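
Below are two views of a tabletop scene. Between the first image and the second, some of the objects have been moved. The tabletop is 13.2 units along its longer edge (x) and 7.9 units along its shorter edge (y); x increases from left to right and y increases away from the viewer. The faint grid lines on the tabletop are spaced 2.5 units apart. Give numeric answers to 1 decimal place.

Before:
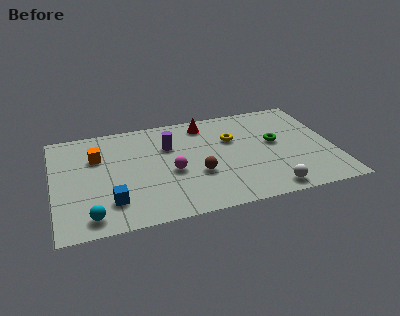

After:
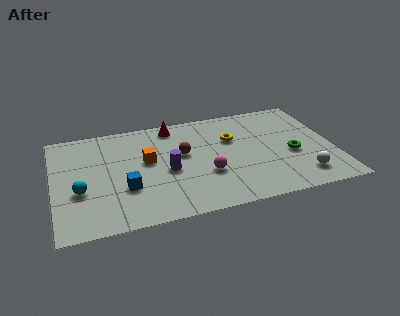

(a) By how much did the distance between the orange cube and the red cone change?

-2.6

They were about 5.4 units apart before and 2.8 after — 2.6 units closer together.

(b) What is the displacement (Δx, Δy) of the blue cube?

(0.7, 0.8)

The blue cube was at about (2.6, 1.9) and moved to about (3.3, 2.7).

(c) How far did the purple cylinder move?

1.9

From (5.5, 5.4) to (5.3, 3.5), the purple cylinder covered √(0.2² + 1.9²) ≈ 1.9 units.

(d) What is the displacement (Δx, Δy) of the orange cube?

(2.3, -0.9)

From the two frames, the orange cube sits at roughly (2.1, 5.4) before and (4.4, 4.5) after.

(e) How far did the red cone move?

1.5

The red cone moved from about (7.3, 6.7) to (5.8, 6.9), a distance of √(1.5² + 0.2²) ≈ 1.5.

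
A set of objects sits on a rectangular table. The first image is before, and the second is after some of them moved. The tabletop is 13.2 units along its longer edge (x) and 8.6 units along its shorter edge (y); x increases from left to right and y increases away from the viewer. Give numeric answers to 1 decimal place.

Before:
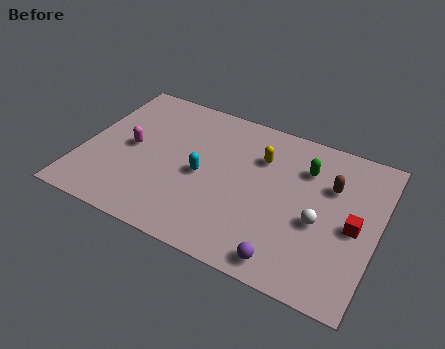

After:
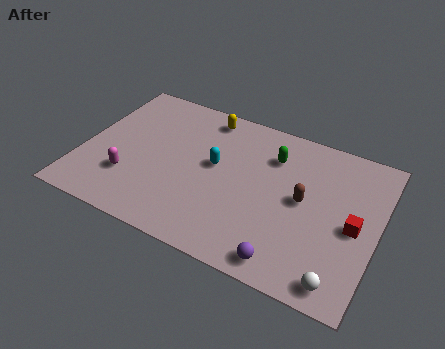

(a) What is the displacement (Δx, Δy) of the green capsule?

(-1.5, 0.1)

The green capsule started near (9.8, 6.3) and ended near (8.3, 6.4).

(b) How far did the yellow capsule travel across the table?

3.0

The yellow capsule moved from about (7.8, 6.1) to (5.1, 7.5), a distance of √(2.7² + 1.4²) ≈ 3.0.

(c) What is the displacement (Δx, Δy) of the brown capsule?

(-1.1, -1.3)

The brown capsule was at about (11.0, 5.8) and moved to about (9.9, 4.5).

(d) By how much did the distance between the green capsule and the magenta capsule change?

-0.8

The distance was about 8.0 in the first image and 7.2 in the second, so they moved 0.8 units closer together.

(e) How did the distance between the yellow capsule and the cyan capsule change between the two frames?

-0.4

Before: roughly 3.2 units apart; after: 2.8. That's 0.4 units closer together.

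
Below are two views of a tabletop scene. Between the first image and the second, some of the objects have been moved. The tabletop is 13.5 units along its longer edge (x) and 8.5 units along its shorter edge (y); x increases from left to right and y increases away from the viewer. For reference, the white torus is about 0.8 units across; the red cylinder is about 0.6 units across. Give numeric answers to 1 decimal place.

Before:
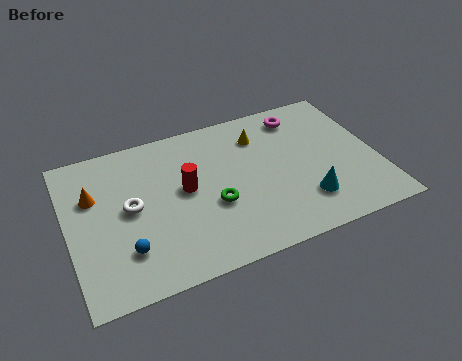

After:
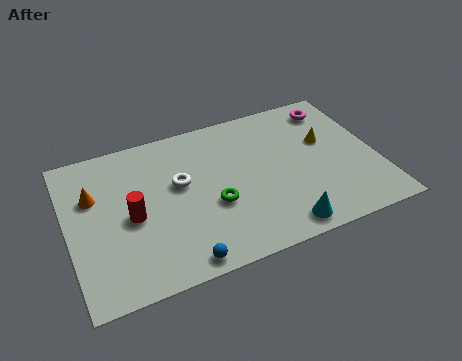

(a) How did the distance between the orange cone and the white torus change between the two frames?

+1.8

They were about 1.9 units apart before and 3.7 after — 1.8 units further apart.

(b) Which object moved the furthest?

the yellow cone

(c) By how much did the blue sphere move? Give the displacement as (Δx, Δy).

(2.2, -1.4)

The blue sphere started near (2.3, 2.2) and ended near (4.5, 0.8).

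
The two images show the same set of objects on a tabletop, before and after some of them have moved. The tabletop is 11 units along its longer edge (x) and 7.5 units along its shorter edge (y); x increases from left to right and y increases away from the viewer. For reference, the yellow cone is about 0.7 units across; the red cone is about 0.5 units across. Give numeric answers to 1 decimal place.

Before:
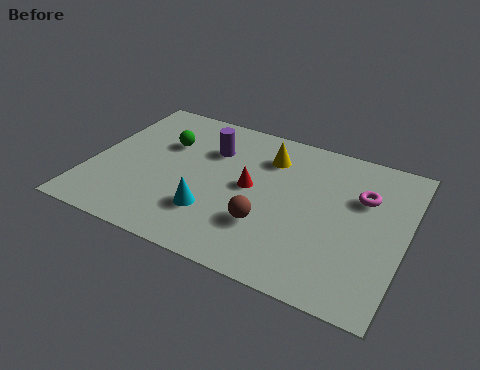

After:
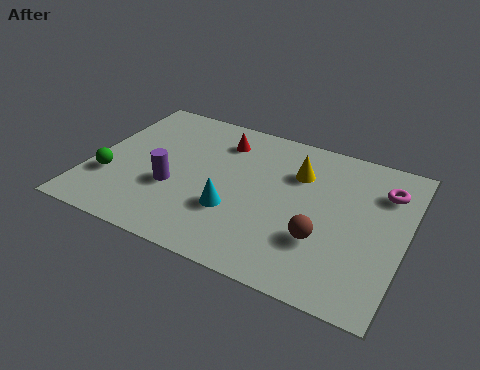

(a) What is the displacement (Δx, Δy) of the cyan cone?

(0.7, 0.4)

The cyan cone started near (4.5, 2.1) and ended near (5.2, 2.5).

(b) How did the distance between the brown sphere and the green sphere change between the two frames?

+2.7

Before: roughly 4.8 units apart; after: 7.5. That's 2.7 units further apart.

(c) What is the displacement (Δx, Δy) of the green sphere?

(-1.6, -2.6)

From the two frames, the green sphere sits at roughly (2.4, 5.0) before and (0.8, 2.4) after.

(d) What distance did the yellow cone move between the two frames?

1.2

The yellow cone moved from about (6.0, 5.7) to (7.1, 5.3), a distance of √(1.1² + 0.4²) ≈ 1.2.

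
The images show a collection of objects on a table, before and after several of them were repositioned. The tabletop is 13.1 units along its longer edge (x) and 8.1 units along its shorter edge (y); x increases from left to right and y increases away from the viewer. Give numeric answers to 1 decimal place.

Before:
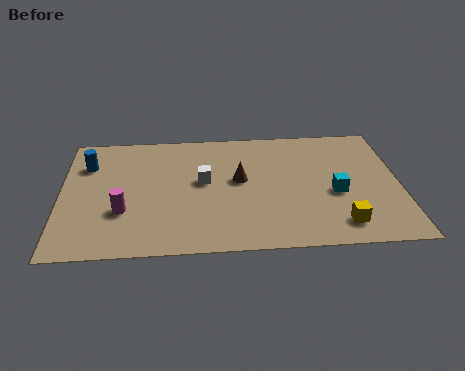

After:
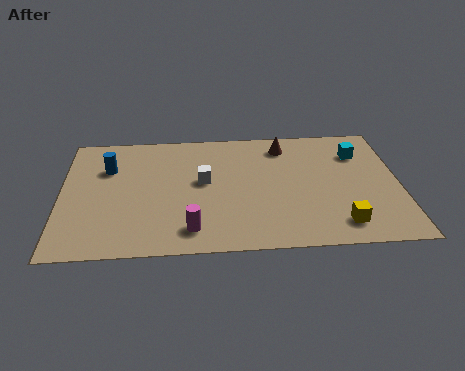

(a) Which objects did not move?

the yellow cube and the white cube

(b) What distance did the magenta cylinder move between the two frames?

2.9

The magenta cylinder was near (2.4, 2.7) before and (5.0, 1.4) after, so it travelled √(2.6² + 1.3²) ≈ 2.9 units.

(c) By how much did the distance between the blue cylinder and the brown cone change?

+0.9

The distance was about 6.1 in the first image and 7.0 in the second, so they moved 0.9 units further apart.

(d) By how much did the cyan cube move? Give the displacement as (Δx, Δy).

(1.0, 2.6)

The cyan cube started near (10.6, 3.4) and ended near (11.6, 6.0).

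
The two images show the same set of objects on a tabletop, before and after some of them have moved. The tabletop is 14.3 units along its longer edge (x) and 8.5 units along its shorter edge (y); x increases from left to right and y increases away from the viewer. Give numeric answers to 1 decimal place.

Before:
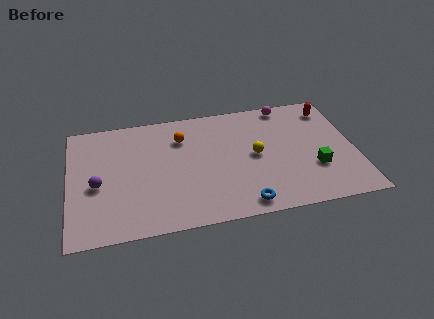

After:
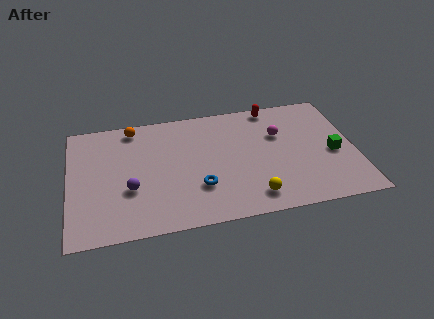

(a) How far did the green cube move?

1.3

From (12.2, 2.8) to (13.2, 3.7), the green cube covered √(1.0² + 0.9²) ≈ 1.3 units.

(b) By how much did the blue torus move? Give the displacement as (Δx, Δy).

(-2.1, 1.6)

From the two frames, the blue torus sits at roughly (8.5, 1.0) before and (6.4, 2.6) after.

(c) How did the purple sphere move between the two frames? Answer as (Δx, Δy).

(1.6, -0.6)

The purple sphere was at about (1.4, 3.7) and moved to about (3.0, 3.1).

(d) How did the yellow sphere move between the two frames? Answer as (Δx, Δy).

(-0.3, -2.9)

The yellow sphere was at about (9.3, 4.3) and moved to about (9.0, 1.4).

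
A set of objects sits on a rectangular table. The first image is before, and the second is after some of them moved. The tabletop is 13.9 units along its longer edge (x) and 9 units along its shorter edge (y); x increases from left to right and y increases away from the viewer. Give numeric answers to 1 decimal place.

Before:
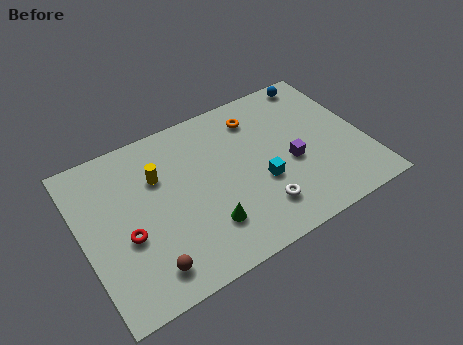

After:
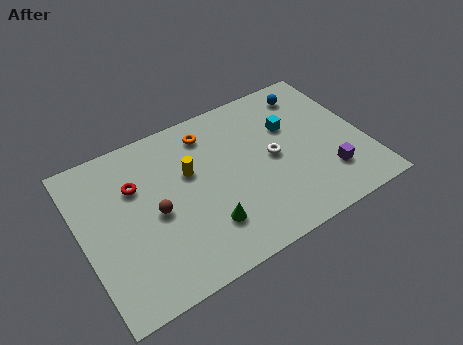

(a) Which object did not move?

the green cone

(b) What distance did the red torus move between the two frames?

2.6

From (2.0, 3.6) to (2.8, 6.1), the red torus covered √(0.8² + 2.5²) ≈ 2.6 units.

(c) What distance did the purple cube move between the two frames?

2.2

From (10.2, 3.8) to (11.8, 2.3), the purple cube covered √(1.6² + 1.5²) ≈ 2.2 units.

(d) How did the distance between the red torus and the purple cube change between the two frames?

+1.6

Before: roughly 8.2 units apart; after: 9.8. That's 1.6 units further apart.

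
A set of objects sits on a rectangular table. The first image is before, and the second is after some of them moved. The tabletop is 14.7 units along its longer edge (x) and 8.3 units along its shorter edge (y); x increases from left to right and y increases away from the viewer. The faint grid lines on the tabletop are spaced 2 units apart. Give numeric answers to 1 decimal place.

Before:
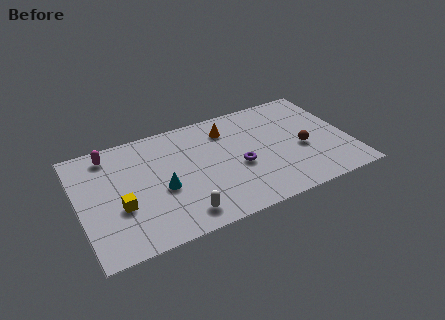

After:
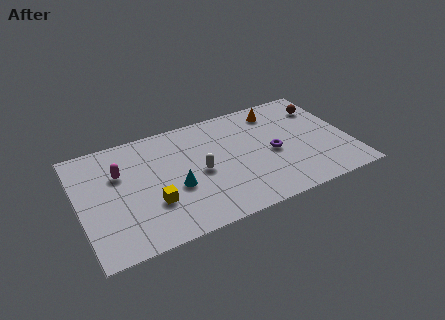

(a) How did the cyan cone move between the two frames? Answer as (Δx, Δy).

(0.7, -0.2)

The cyan cone started near (4.4, 3.5) and ended near (5.1, 3.3).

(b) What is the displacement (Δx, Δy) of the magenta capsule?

(0.4, -1.6)

From the two frames, the magenta capsule sits at roughly (1.9, 7.1) before and (2.3, 5.5) after.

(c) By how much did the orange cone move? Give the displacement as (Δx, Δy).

(2.8, 0.4)

From the two frames, the orange cone sits at roughly (8.3, 6.5) before and (11.1, 6.9) after.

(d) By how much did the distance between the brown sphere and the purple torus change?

+0.5

Before: roughly 3.5 units apart; after: 4.0. That's 0.5 units further apart.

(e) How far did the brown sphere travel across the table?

3.2

From (12.1, 3.5) to (13.6, 6.3), the brown sphere covered √(1.5² + 2.8²) ≈ 3.2 units.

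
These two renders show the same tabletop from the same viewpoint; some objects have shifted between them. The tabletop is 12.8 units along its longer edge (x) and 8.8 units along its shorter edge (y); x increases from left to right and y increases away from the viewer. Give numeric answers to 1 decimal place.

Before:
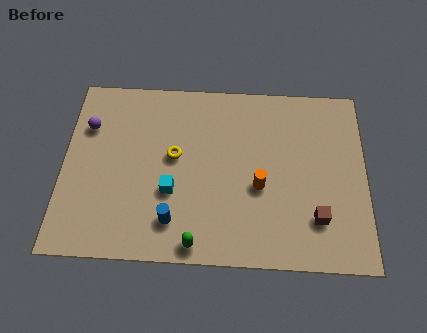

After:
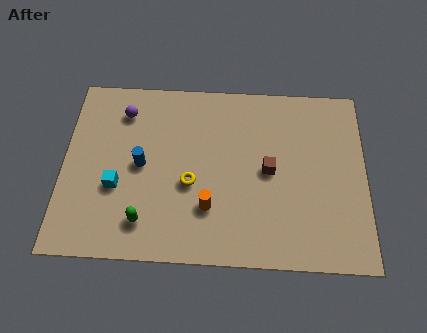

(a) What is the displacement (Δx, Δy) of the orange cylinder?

(-2.1, -1.1)

The orange cylinder was at about (8.3, 3.6) and moved to about (6.2, 2.5).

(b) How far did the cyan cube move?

2.3

The cyan cube moved from about (4.6, 3.2) to (2.3, 3.3), a distance of √(2.3² + 0.1²) ≈ 2.3.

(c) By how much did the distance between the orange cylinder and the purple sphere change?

-1.9

The distance was about 7.7 in the first image and 5.8 in the second, so they moved 1.9 units closer together.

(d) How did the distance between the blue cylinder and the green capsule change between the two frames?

+1.3

They were about 1.4 units apart before and 2.7 after — 1.3 units further apart.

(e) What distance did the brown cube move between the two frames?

3.0

The brown cube was near (10.7, 2.2) before and (8.7, 4.4) after, so it travelled √(2.0² + 2.2²) ≈ 3.0 units.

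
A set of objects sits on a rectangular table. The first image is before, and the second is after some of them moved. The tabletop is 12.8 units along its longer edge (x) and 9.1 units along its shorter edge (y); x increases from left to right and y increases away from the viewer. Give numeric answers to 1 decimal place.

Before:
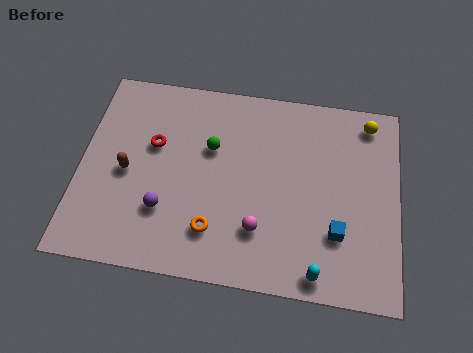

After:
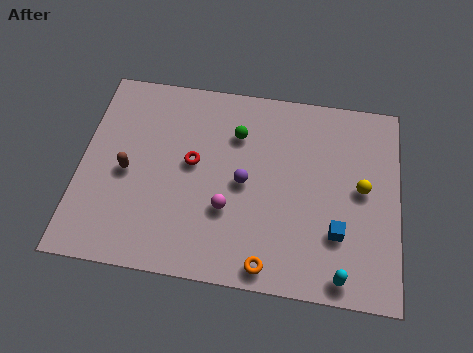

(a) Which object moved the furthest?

the purple sphere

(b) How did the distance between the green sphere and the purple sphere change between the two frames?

-1.3

The distance was about 3.5 in the first image and 2.2 in the second, so they moved 1.3 units closer together.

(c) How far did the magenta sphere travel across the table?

1.5

The magenta sphere moved from about (7.3, 2.4) to (6.0, 3.1), a distance of √(1.3² + 0.7²) ≈ 1.5.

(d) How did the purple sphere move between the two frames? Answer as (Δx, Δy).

(3.1, 1.7)

From the two frames, the purple sphere sits at roughly (3.5, 2.7) before and (6.6, 4.4) after.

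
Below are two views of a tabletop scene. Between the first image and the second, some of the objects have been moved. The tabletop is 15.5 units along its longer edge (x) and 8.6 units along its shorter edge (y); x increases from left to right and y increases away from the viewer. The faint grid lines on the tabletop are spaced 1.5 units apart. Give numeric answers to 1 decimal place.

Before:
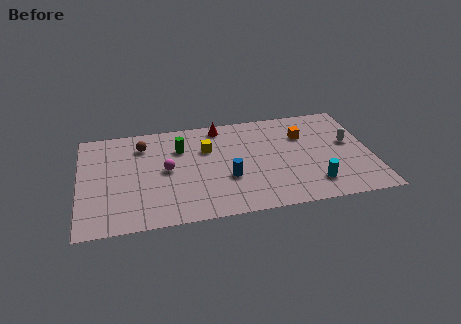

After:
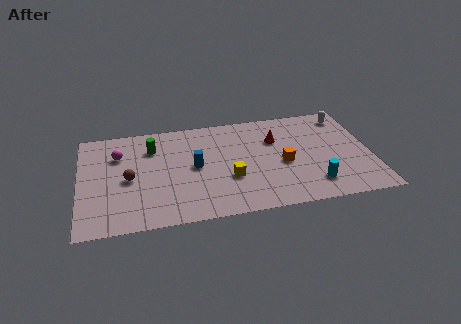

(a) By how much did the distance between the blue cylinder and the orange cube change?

-0.4

The distance was about 5.1 in the first image and 4.7 in the second, so they moved 0.4 units closer together.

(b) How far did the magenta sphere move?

3.0

The magenta sphere moved from about (4.6, 4.4) to (2.1, 6.1), a distance of √(2.5² + 1.7²) ≈ 3.0.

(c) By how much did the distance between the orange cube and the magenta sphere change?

+1.4

The distance was about 7.6 in the first image and 9.0 in the second, so they moved 1.4 units further apart.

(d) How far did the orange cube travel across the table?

2.5

The orange cube moved from about (12.0, 6.0) to (10.8, 3.8), a distance of √(1.2² + 2.2²) ≈ 2.5.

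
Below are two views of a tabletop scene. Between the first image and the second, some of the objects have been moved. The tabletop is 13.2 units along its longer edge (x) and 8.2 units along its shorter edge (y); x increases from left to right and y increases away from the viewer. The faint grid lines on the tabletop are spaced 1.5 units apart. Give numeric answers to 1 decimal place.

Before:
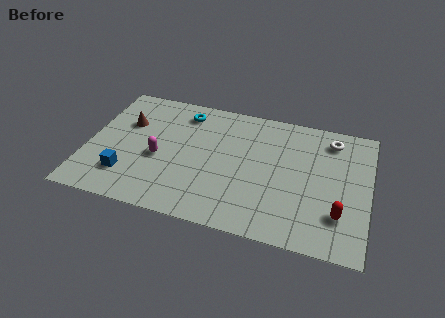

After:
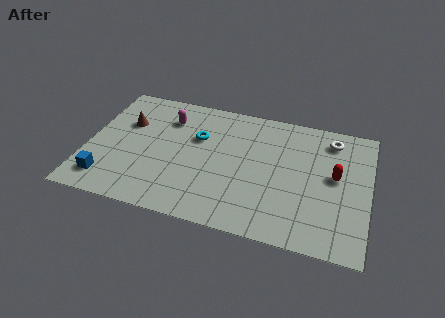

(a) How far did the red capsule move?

2.3

The red capsule moved from about (11.9, 2.2) to (11.6, 4.5), a distance of √(0.3² + 2.3²) ≈ 2.3.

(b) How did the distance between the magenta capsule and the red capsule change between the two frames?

-0.4

They were about 8.6 units apart before and 8.2 after — 0.4 units closer together.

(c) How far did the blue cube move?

1.0

The blue cube moved from about (2.0, 2.0) to (1.1, 1.5), a distance of √(0.9² + 0.5²) ≈ 1.0.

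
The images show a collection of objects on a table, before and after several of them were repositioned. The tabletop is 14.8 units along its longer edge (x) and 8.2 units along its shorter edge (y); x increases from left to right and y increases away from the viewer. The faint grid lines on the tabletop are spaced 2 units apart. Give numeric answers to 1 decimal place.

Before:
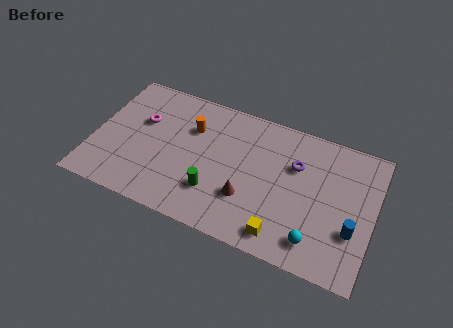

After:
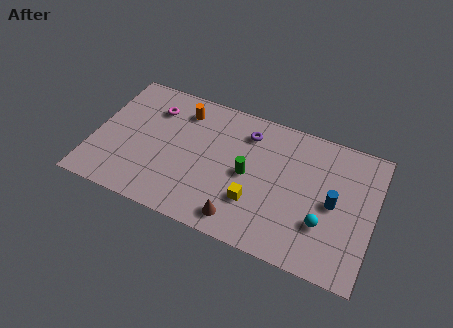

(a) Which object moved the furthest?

the purple torus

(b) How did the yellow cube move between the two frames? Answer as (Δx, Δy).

(-1.6, 1.3)

The yellow cube was at about (10.3, 1.2) and moved to about (8.7, 2.5).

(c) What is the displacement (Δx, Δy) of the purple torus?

(-2.7, 1.0)

The purple torus started near (10.6, 5.5) and ended near (7.9, 6.5).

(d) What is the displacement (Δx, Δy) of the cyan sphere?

(0.3, 1.1)

From the two frames, the cyan sphere sits at roughly (12.0, 1.5) before and (12.3, 2.6) after.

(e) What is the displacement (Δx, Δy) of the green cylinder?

(1.6, 1.7)

The green cylinder started near (6.6, 2.3) and ended near (8.2, 4.0).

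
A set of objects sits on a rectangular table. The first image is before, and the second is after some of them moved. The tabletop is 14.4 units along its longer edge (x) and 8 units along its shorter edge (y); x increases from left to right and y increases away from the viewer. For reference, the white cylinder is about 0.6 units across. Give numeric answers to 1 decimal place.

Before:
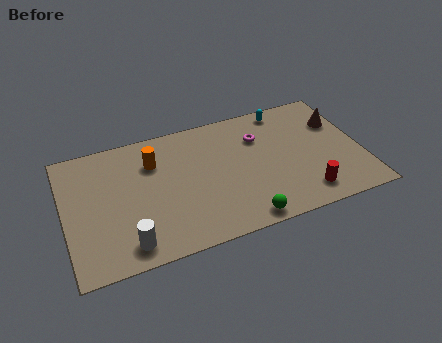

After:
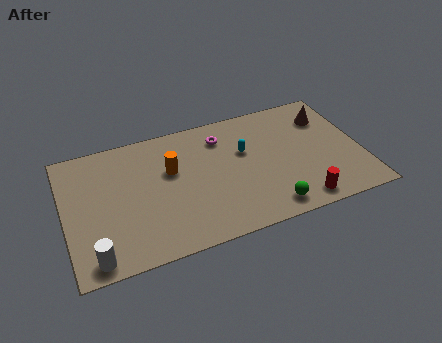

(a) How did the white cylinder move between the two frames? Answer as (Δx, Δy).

(-1.6, -0.3)

The white cylinder was at about (2.8, 1.2) and moved to about (1.2, 0.9).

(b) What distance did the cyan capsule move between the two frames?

3.0

The cyan capsule moved from about (11.0, 7.1) to (8.8, 5.0), a distance of √(2.2² + 2.1²) ≈ 3.0.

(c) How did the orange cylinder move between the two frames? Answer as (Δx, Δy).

(0.8, -0.8)

The orange cylinder was at about (4.4, 5.8) and moved to about (5.2, 5.0).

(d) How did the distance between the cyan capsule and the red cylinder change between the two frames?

-1.1

The distance was about 5.7 in the first image and 4.6 in the second, so they moved 1.1 units closer together.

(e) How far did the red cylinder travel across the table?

0.5

The red cylinder was near (11.4, 1.4) before and (11.1, 1.0) after, so it travelled √(0.3² + 0.4²) ≈ 0.5 units.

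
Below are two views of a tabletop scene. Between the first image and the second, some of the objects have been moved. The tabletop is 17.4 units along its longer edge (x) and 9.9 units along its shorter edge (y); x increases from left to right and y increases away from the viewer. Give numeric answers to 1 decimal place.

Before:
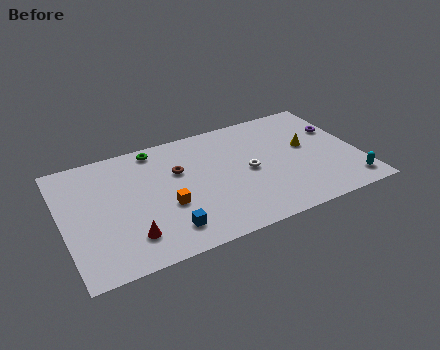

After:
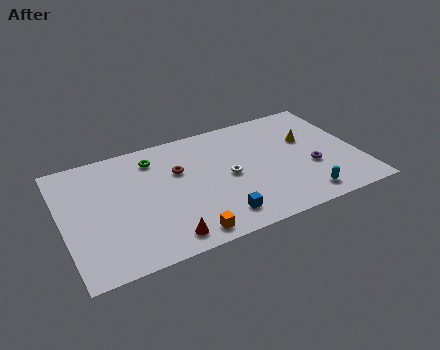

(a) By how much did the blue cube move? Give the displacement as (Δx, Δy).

(3.0, -0.2)

The blue cube started near (5.7, 1.9) and ended near (8.7, 1.7).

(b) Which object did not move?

the brown torus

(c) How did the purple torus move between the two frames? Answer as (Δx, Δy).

(-2.0, -2.8)

The purple torus was at about (16.5, 6.5) and moved to about (14.5, 3.7).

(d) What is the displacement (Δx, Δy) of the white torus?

(-1.2, 0.0)

The white torus started near (10.9, 4.8) and ended near (9.7, 4.8).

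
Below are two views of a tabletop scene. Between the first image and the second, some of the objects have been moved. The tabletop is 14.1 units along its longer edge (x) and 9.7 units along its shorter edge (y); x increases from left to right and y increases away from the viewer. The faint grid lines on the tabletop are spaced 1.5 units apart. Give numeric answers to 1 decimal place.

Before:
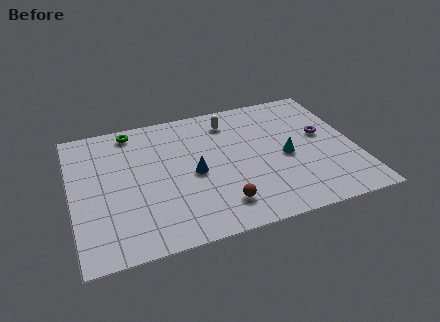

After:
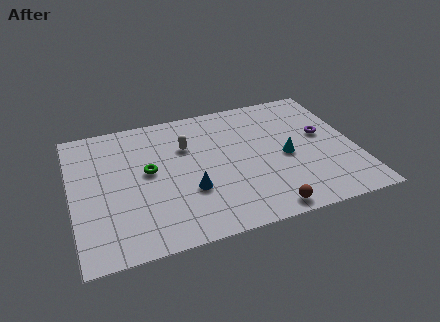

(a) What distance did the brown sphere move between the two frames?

2.3

From (7.1, 1.9) to (9.2, 0.9), the brown sphere covered √(2.1² + 1.0²) ≈ 2.3 units.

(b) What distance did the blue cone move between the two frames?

1.2

The blue cone was near (6.0, 4.5) before and (5.7, 3.3) after, so it travelled √(0.3² + 1.2²) ≈ 1.2 units.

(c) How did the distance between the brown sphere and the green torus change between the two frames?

-0.8

The distance was about 7.8 in the first image and 7.0 in the second, so they moved 0.8 units closer together.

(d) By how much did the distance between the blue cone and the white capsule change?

-0.7

They were about 4.0 units apart before and 3.3 after — 0.7 units closer together.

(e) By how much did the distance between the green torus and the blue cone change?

-2.2

The distance was about 5.0 in the first image and 2.8 in the second, so they moved 2.2 units closer together.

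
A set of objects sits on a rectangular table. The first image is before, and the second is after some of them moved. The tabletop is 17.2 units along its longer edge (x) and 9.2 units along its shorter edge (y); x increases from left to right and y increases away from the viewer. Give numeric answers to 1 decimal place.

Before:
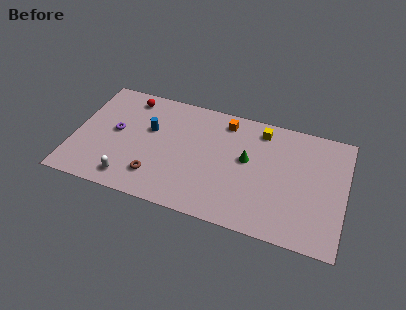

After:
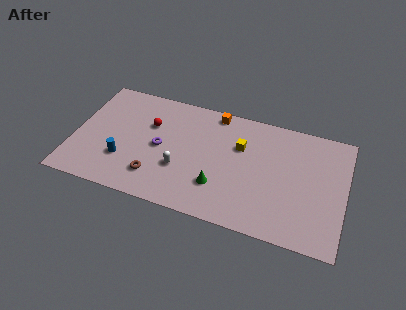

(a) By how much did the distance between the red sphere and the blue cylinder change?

+0.9

Before: roughly 2.7 units apart; after: 3.6. That's 0.9 units further apart.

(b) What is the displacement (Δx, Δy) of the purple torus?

(2.9, -0.4)

From the two frames, the purple torus sits at roughly (2.6, 4.9) before and (5.5, 4.5) after.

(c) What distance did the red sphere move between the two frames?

2.3

From (3.2, 7.9) to (4.7, 6.1), the red sphere covered √(1.5² + 1.8²) ≈ 2.3 units.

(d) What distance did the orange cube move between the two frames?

0.9

The orange cube moved from about (9.4, 7.8) to (8.7, 8.3), a distance of √(0.7² + 0.5²) ≈ 0.9.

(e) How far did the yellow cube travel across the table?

2.1

The yellow cube moved from about (11.7, 7.8) to (10.5, 6.1), a distance of √(1.2² + 1.7²) ≈ 2.1.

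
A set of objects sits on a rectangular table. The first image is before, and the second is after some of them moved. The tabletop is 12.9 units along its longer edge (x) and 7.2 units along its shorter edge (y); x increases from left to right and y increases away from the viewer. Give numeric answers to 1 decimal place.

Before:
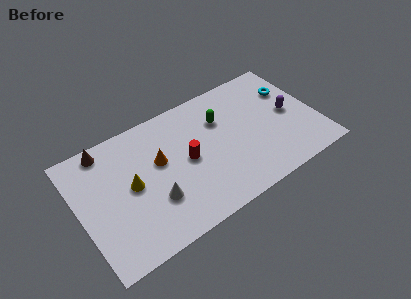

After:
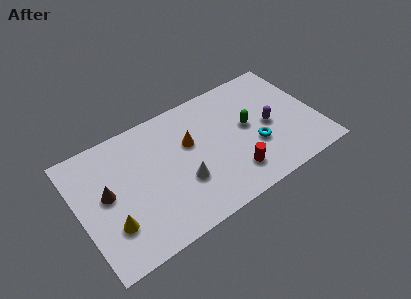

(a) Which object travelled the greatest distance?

the cyan torus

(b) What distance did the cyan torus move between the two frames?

3.4

The cyan torus moved from about (11.8, 5.0) to (9.4, 2.6), a distance of √(2.4² + 2.4²) ≈ 3.4.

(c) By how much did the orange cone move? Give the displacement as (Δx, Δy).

(1.7, 0.2)

The orange cone was at about (4.4, 4.3) and moved to about (6.1, 4.5).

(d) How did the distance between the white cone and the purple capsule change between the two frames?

-2.8

They were about 7.8 units apart before and 5.0 after — 2.8 units closer together.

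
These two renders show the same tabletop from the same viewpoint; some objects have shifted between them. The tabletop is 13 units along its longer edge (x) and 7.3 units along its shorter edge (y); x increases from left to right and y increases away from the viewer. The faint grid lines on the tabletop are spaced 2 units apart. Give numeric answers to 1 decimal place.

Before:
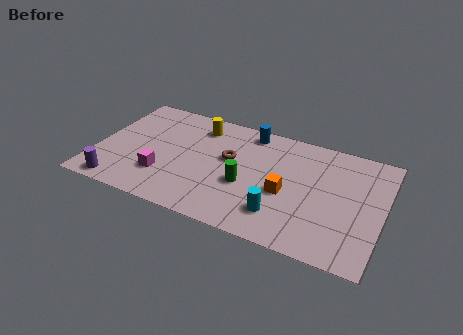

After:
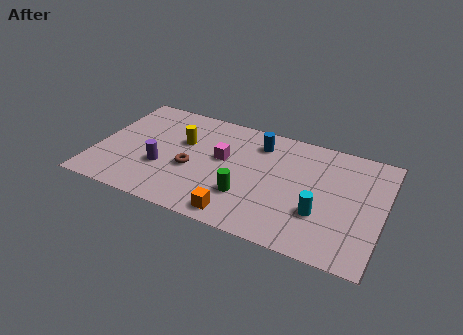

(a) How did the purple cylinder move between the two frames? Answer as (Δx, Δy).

(1.8, 1.8)

The purple cylinder started near (1.3, 0.8) and ended near (3.1, 2.6).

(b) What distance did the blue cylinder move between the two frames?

0.8

From (6.7, 6.4) to (7.2, 5.8), the blue cylinder covered √(0.5² + 0.6²) ≈ 0.8 units.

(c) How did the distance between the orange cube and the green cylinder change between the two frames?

-0.5

Before: roughly 1.8 units apart; after: 1.3. That's 0.5 units closer together.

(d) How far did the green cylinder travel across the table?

0.7

The green cylinder moved from about (6.9, 2.9) to (7.0, 2.2), a distance of √(0.1² + 0.7²) ≈ 0.7.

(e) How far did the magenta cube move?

3.3

The magenta cube moved from about (3.2, 2.1) to (5.7, 4.2), a distance of √(2.5² + 2.1²) ≈ 3.3.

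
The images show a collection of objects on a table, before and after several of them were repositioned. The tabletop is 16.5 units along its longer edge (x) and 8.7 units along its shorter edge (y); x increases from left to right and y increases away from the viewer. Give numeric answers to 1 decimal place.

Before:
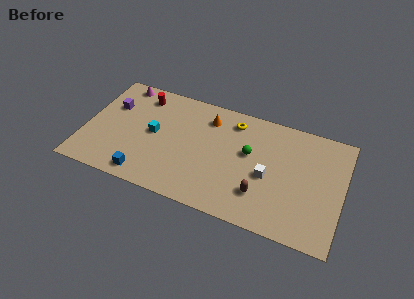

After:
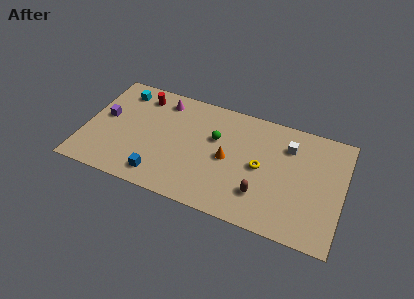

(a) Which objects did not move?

the brown capsule and the red cylinder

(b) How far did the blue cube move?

0.9

The blue cube was near (4.2, 1.1) before and (5.1, 1.4) after, so it travelled √(0.9² + 0.3²) ≈ 0.9 units.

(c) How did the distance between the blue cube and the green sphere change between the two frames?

-2.3

They were about 7.5 units apart before and 5.2 after — 2.3 units closer together.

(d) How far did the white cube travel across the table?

2.9

From (11.8, 3.8) to (12.9, 6.5), the white cube covered √(1.1² + 2.7²) ≈ 2.9 units.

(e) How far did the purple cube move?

1.0

From (1.5, 5.8) to (1.2, 4.8), the purple cube covered √(0.3² + 1.0²) ≈ 1.0 units.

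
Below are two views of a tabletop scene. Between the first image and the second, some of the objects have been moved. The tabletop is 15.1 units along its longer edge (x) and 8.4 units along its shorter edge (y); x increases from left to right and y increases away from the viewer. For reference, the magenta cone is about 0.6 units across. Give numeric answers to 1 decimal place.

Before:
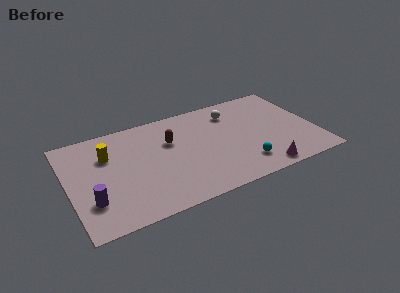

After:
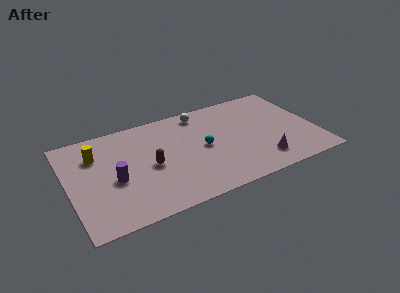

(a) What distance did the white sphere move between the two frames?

2.0

From (10.3, 6.6) to (8.4, 7.3), the white sphere covered √(1.9² + 0.7²) ≈ 2.0 units.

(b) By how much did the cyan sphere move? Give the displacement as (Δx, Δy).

(-2.2, 2.4)

The cyan sphere started near (10.4, 1.8) and ended near (8.2, 4.2).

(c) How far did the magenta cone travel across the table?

0.8

The magenta cone was near (11.4, 0.9) before and (11.5, 1.7) after, so it travelled √(0.1² + 0.8²) ≈ 0.8 units.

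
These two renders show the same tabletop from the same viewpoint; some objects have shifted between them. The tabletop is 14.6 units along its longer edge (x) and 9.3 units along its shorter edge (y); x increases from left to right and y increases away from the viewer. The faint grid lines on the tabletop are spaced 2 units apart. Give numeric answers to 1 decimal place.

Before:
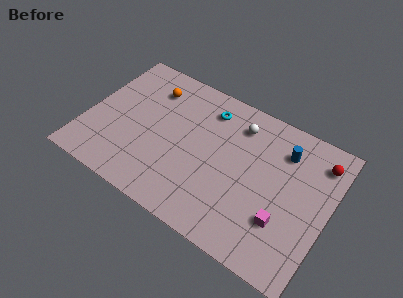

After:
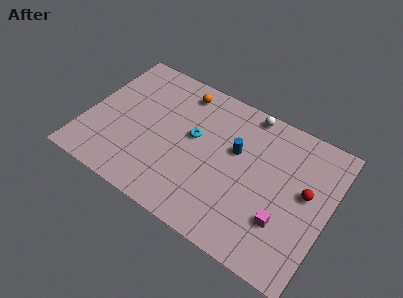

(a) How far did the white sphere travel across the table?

1.2

From (8.8, 7.4) to (9.2, 8.5), the white sphere covered √(0.4² + 1.1²) ≈ 1.2 units.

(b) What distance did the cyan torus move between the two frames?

2.3

The cyan torus was near (6.9, 7.5) before and (6.4, 5.3) after, so it travelled √(0.5² + 2.2²) ≈ 2.3 units.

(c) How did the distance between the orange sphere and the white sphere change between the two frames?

-1.4

Before: roughly 5.4 units apart; after: 4.0. That's 1.4 units closer together.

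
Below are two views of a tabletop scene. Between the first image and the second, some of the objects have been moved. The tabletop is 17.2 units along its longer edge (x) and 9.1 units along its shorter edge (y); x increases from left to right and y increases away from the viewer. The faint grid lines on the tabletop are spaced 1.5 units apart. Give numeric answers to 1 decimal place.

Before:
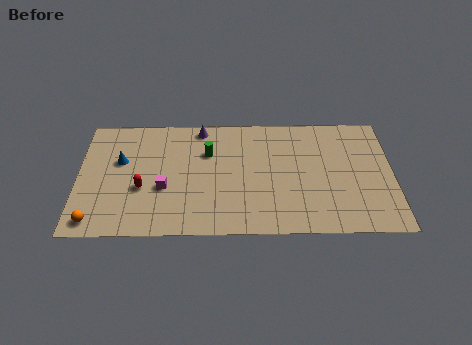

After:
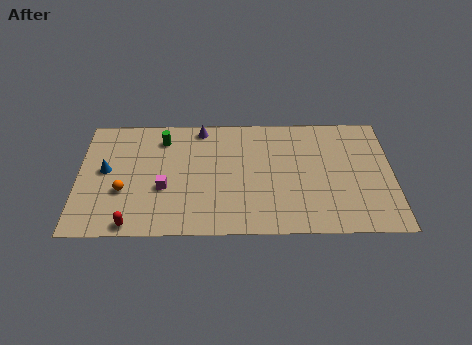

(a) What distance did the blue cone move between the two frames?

1.1

The blue cone moved from about (2.3, 5.6) to (1.5, 4.9), a distance of √(0.8² + 0.7²) ≈ 1.1.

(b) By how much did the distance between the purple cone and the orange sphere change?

-2.6

The distance was about 9.0 in the first image and 6.4 in the second, so they moved 2.6 units closer together.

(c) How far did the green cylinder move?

2.7

The green cylinder moved from about (7.1, 6.2) to (4.6, 7.3), a distance of √(2.5² + 1.1²) ≈ 2.7.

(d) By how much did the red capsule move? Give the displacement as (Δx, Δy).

(-0.5, -2.7)

From the two frames, the red capsule sits at roughly (3.5, 3.5) before and (3.0, 0.8) after.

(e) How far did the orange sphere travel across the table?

2.7

The orange sphere was near (1.0, 1.1) before and (2.5, 3.3) after, so it travelled √(1.5² + 2.2²) ≈ 2.7 units.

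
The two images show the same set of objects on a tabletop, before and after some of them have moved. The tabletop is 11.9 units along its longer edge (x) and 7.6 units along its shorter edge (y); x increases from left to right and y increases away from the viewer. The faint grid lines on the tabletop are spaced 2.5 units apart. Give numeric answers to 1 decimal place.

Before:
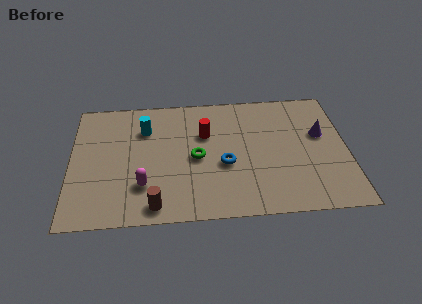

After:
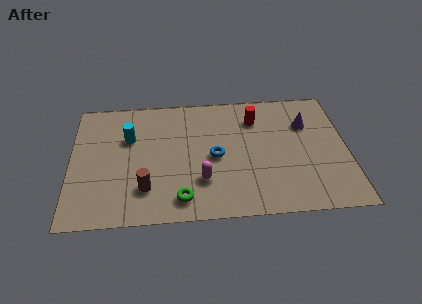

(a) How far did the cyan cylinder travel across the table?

0.9

The cyan cylinder was near (3.2, 5.5) before and (2.5, 5.0) after, so it travelled √(0.7² + 0.5²) ≈ 0.9 units.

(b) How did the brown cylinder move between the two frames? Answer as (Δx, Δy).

(-0.4, 1.0)

The brown cylinder was at about (3.6, 0.9) and moved to about (3.2, 1.9).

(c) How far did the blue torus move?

0.6

The blue torus moved from about (6.6, 3.1) to (6.2, 3.6), a distance of √(0.4² + 0.5²) ≈ 0.6.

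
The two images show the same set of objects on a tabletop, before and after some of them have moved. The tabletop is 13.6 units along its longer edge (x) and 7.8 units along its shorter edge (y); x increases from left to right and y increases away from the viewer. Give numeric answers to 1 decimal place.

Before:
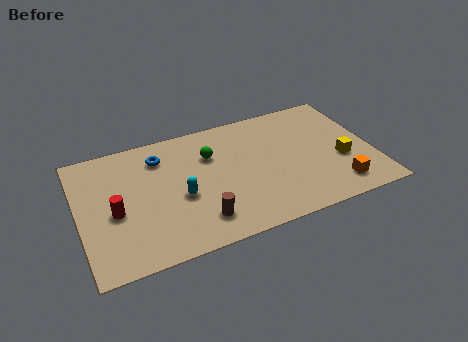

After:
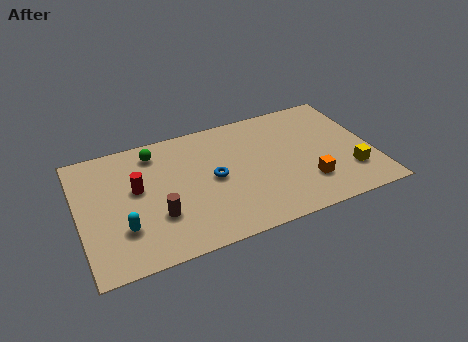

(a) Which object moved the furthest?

the blue torus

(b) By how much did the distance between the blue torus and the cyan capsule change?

+1.7

Before: roughly 2.9 units apart; after: 4.6. That's 1.7 units further apart.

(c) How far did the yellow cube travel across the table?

0.9

The yellow cube moved from about (12.1, 3.0) to (12.4, 2.1), a distance of √(0.3² + 0.9²) ≈ 0.9.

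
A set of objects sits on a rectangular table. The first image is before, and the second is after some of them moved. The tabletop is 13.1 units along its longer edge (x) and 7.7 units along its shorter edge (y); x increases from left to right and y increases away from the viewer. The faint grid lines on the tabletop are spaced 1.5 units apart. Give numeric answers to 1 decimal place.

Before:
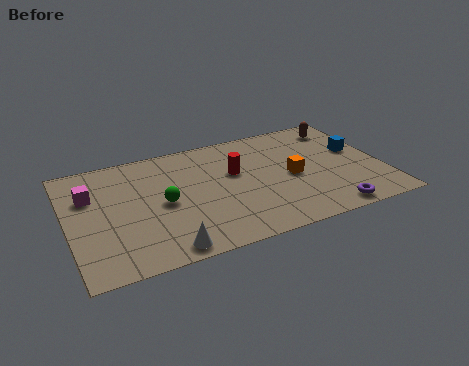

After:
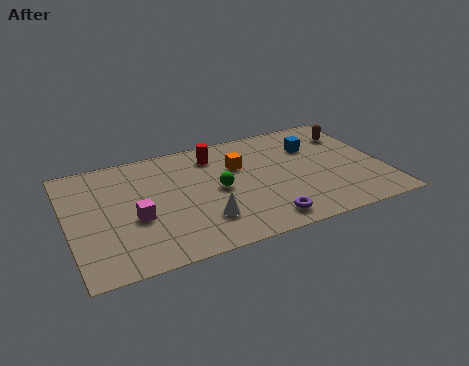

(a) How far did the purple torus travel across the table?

2.7

From (10.5, 0.8) to (7.8, 1.1), the purple torus covered √(2.7² + 0.3²) ≈ 2.7 units.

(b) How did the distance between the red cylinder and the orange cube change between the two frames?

-1.1

The distance was about 2.5 in the first image and 1.4 in the second, so they moved 1.1 units closer together.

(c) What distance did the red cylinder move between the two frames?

1.7

The red cylinder moved from about (7.0, 4.7) to (6.3, 6.2), a distance of √(0.7² + 1.5²) ≈ 1.7.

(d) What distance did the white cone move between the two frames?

2.1

From (3.7, 0.8) to (5.4, 2.0), the white cone covered √(1.7² + 1.2²) ≈ 2.1 units.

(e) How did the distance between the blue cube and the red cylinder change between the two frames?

-1.0

They were about 5.2 units apart before and 4.2 after — 1.0 units closer together.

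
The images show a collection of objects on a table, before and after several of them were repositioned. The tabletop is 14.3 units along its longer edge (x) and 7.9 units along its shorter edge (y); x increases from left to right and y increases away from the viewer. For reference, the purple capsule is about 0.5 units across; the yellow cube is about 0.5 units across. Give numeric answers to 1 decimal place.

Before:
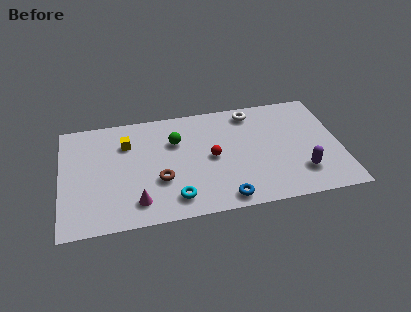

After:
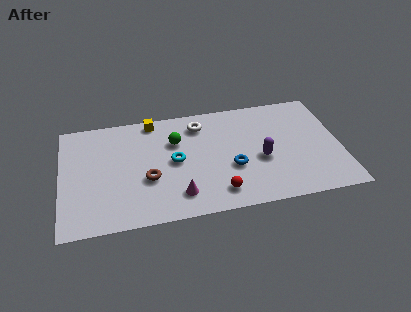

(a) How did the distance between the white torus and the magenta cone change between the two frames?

-3.1

Before: roughly 8.1 units apart; after: 5.0. That's 3.1 units closer together.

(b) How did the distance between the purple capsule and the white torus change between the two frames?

-1.0

Before: roughly 5.3 units apart; after: 4.3. That's 1.0 units closer together.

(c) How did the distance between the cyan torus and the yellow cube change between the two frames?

-1.6

Before: roughly 4.9 units apart; after: 3.3. That's 1.6 units closer together.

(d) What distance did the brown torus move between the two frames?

0.6

The brown torus moved from about (5.0, 2.8) to (4.4, 3.0), a distance of √(0.6² + 0.2²) ≈ 0.6.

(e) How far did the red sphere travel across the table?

2.5

From (7.7, 3.9) to (7.9, 1.4), the red sphere covered √(0.2² + 2.5²) ≈ 2.5 units.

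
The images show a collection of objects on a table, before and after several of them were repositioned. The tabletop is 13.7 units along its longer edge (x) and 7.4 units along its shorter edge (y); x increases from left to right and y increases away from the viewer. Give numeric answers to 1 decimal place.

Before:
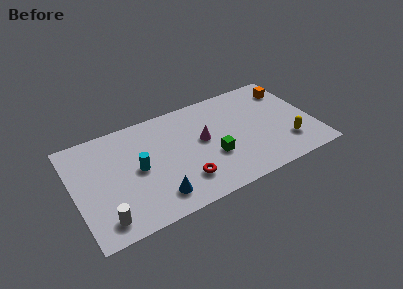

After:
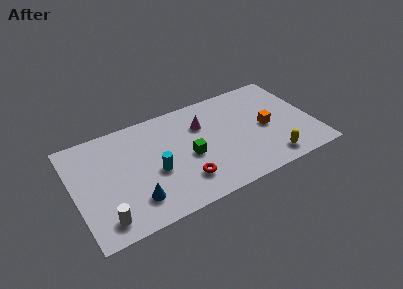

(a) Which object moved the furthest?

the orange cube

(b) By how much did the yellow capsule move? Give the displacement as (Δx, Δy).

(-1.1, -0.8)

The yellow capsule was at about (12.0, 1.9) and moved to about (10.9, 1.1).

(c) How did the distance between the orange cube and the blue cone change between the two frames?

-1.4

The distance was about 9.4 in the first image and 8.0 in the second, so they moved 1.4 units closer together.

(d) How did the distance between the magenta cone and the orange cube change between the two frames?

-1.7

Before: roughly 5.6 units apart; after: 3.9. That's 1.7 units closer together.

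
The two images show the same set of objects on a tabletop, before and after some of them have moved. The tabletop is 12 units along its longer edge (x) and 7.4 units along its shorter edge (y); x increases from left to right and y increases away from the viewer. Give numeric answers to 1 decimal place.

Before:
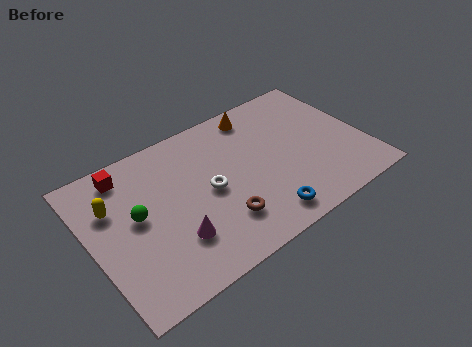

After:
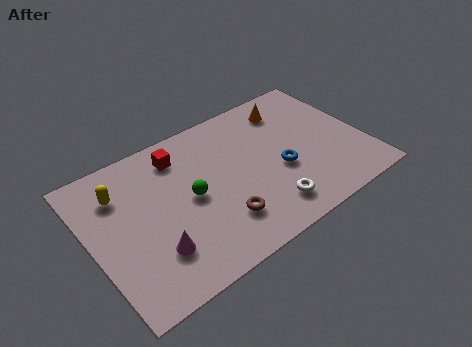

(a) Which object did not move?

the brown torus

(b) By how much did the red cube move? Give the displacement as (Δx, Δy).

(2.3, -0.3)

The red cube was at about (1.9, 6.3) and moved to about (4.2, 6.0).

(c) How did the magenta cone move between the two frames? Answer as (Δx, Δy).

(-0.9, -0.1)

The magenta cone was at about (3.3, 2.1) and moved to about (2.4, 2.0).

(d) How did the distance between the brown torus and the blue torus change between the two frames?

+1.2

The distance was about 1.9 in the first image and 3.1 in the second, so they moved 1.2 units further apart.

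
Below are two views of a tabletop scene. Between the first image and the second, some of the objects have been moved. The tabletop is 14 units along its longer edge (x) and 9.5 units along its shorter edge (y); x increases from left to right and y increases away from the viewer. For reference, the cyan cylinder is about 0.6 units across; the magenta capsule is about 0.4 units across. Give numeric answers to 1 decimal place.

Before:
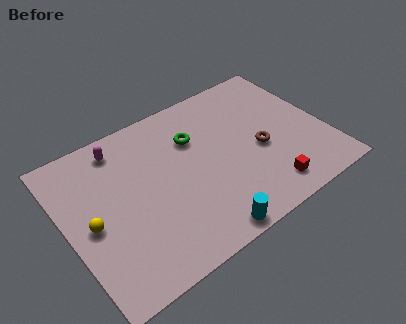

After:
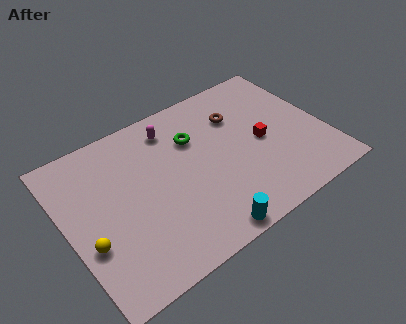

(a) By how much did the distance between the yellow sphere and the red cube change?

+0.3

They were about 9.5 units apart before and 9.8 after — 0.3 units further apart.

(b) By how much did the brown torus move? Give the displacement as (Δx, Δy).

(-0.7, 2.7)

The brown torus was at about (10.4, 4.1) and moved to about (9.7, 6.8).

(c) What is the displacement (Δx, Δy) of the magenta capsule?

(2.8, -0.3)

From the two frames, the magenta capsule sits at roughly (3.4, 8.1) before and (6.2, 7.8) after.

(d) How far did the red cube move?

3.0

From (10.2, 1.5) to (10.6, 4.5), the red cube covered √(0.4² + 3.0²) ≈ 3.0 units.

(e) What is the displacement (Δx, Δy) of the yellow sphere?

(-0.3, -1.0)

The yellow sphere started near (1.2, 4.4) and ended near (0.9, 3.4).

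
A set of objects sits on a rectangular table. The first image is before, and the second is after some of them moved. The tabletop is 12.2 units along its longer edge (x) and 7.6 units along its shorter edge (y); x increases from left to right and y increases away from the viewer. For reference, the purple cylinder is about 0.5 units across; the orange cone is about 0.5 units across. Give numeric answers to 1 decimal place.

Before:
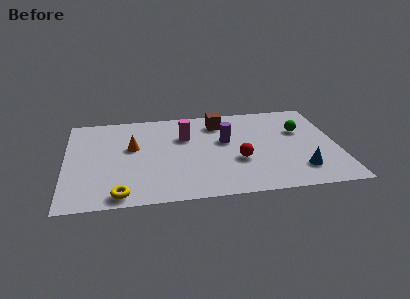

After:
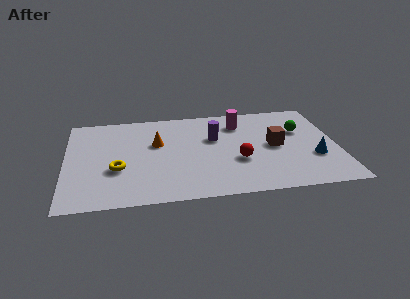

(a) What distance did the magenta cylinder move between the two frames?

2.6

The magenta cylinder moved from about (5.4, 5.1) to (7.9, 5.9), a distance of √(2.5² + 0.8²) ≈ 2.6.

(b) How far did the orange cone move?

1.1

The orange cone was near (3.0, 4.5) before and (4.1, 4.7) after, so it travelled √(1.1² + 0.2²) ≈ 1.1 units.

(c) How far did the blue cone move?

1.1

From (10.4, 1.7) to (11.1, 2.6), the blue cone covered √(0.7² + 0.9²) ≈ 1.1 units.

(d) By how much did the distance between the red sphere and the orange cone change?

-0.9

They were about 5.0 units apart before and 4.1 after — 0.9 units closer together.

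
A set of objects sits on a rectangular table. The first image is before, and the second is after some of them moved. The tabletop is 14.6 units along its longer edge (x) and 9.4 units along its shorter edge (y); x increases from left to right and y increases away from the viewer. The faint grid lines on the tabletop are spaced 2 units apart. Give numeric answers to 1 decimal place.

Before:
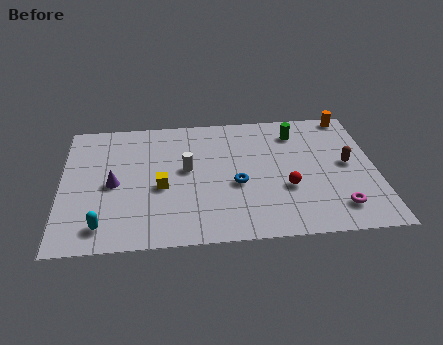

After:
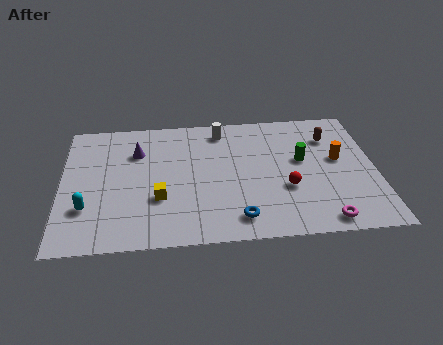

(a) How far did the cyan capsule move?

1.5

The cyan capsule moved from about (1.9, 1.5) to (1.2, 2.8), a distance of √(0.7² + 1.3²) ≈ 1.5.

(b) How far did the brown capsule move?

2.2

From (13.3, 4.9) to (12.6, 7.0), the brown capsule covered √(0.7² + 2.1²) ≈ 2.2 units.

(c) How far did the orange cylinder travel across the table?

3.4

The orange cylinder was near (13.6, 8.6) before and (12.9, 5.3) after, so it travelled √(0.7² + 3.3²) ≈ 3.4 units.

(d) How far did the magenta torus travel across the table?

1.1

The magenta torus moved from about (12.7, 1.8) to (12.0, 1.0), a distance of √(0.7² + 0.8²) ≈ 1.1.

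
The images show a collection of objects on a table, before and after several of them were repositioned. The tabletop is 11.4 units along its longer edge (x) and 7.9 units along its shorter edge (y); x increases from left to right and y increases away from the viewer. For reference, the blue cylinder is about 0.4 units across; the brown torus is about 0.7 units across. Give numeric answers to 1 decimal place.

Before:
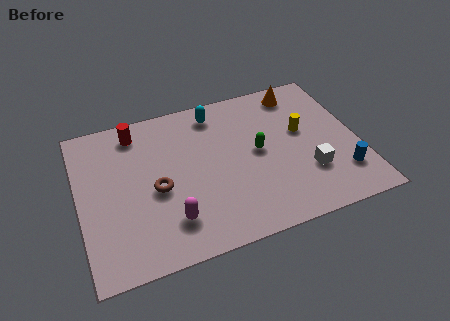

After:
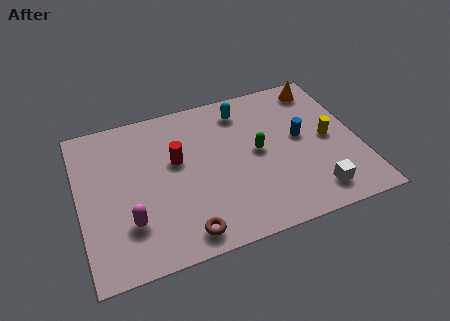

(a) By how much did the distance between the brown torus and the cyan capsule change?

+2.0

The distance was about 4.2 in the first image and 6.2 in the second, so they moved 2.0 units further apart.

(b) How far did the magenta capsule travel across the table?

1.6

From (3.5, 1.8) to (1.9, 2.2), the magenta capsule covered √(1.6² + 0.4²) ≈ 1.6 units.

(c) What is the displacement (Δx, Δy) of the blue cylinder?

(-1.4, 2.4)

The blue cylinder started near (10.5, 1.9) and ended near (9.1, 4.3).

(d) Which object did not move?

the green capsule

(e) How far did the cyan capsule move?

1.1

The cyan capsule was near (5.8, 6.7) before and (6.9, 6.5) after, so it travelled √(1.1² + 0.2²) ≈ 1.1 units.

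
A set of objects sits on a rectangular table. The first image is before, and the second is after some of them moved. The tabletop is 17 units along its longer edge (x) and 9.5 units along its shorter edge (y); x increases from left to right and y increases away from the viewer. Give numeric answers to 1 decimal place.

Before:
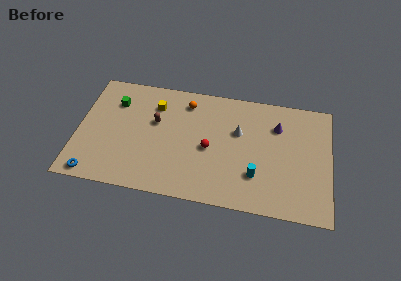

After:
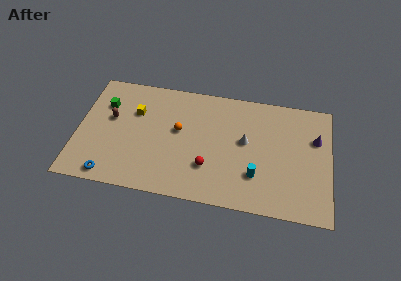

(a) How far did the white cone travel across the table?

0.9

The white cone moved from about (10.8, 6.0) to (11.3, 5.3), a distance of √(0.5² + 0.7²) ≈ 0.9.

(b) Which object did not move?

the cyan cylinder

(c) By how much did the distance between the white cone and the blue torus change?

-0.9

They were about 10.8 units apart before and 9.9 after — 0.9 units closer together.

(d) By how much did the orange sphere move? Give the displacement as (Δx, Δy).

(-0.4, -2.4)

From the two frames, the orange sphere sits at roughly (7.2, 7.8) before and (6.8, 5.4) after.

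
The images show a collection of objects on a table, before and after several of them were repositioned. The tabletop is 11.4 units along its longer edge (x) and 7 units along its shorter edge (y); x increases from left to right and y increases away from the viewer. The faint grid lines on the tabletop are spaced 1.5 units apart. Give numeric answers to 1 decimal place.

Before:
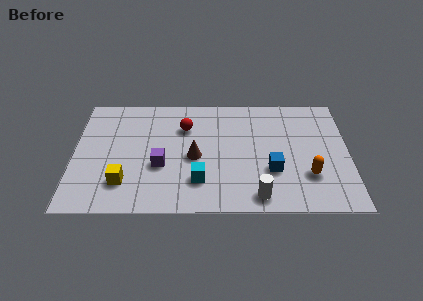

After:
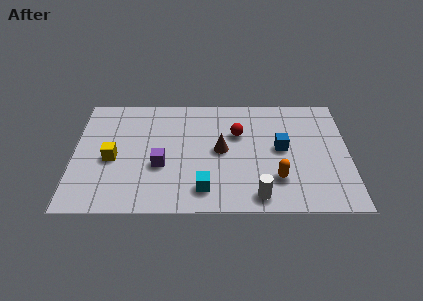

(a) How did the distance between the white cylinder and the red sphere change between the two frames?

-1.3

Before: roughly 5.1 units apart; after: 3.8. That's 1.3 units closer together.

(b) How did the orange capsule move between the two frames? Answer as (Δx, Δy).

(-1.3, -0.2)

The orange capsule started near (9.7, 2.1) and ended near (8.4, 1.9).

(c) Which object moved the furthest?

the red sphere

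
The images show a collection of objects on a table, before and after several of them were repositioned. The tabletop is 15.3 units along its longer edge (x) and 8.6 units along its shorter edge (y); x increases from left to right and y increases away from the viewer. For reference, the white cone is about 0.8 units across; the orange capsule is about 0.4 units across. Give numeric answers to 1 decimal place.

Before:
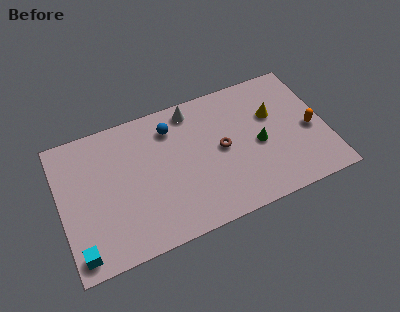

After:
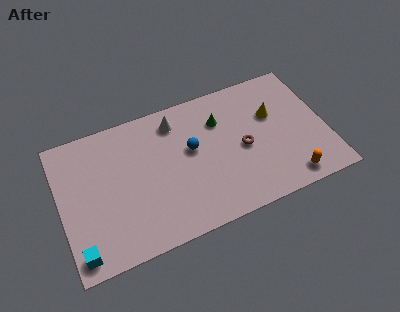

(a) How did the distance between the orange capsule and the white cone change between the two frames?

+0.9

Before: roughly 7.5 units apart; after: 8.4. That's 0.9 units further apart.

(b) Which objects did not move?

the cyan cube and the yellow cone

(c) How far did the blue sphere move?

2.1

From (6.6, 6.8) to (7.6, 5.0), the blue sphere covered √(1.0² + 1.8²) ≈ 2.1 units.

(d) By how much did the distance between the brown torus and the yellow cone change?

-0.9

Before: roughly 3.3 units apart; after: 2.4. That's 0.9 units closer together.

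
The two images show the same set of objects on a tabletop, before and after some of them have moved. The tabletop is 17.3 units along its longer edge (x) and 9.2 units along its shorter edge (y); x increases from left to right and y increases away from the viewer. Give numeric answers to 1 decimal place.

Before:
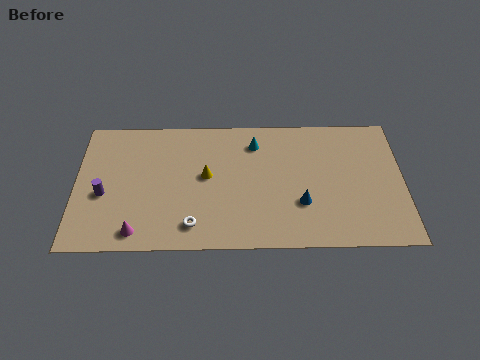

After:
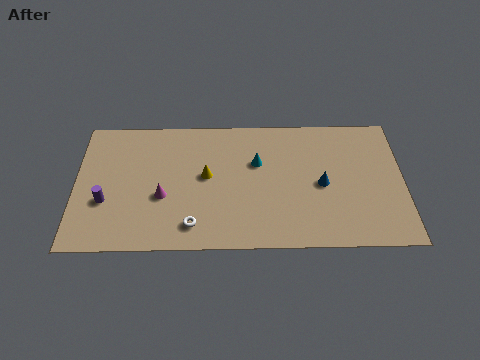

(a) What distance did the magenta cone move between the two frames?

2.7

The magenta cone moved from about (3.3, 1.2) to (4.6, 3.6), a distance of √(1.3² + 2.4²) ≈ 2.7.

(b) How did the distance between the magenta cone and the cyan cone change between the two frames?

-3.2

The distance was about 8.7 in the first image and 5.5 in the second, so they moved 3.2 units closer together.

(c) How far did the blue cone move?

1.7

The blue cone moved from about (11.9, 3.0) to (13.0, 4.3), a distance of √(1.1² + 1.3²) ≈ 1.7.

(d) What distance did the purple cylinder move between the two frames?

0.5

From (1.5, 3.8) to (1.6, 3.3), the purple cylinder covered √(0.1² + 0.5²) ≈ 0.5 units.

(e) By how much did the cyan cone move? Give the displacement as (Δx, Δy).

(0.1, -1.4)

The cyan cone started near (9.5, 7.3) and ended near (9.6, 5.9).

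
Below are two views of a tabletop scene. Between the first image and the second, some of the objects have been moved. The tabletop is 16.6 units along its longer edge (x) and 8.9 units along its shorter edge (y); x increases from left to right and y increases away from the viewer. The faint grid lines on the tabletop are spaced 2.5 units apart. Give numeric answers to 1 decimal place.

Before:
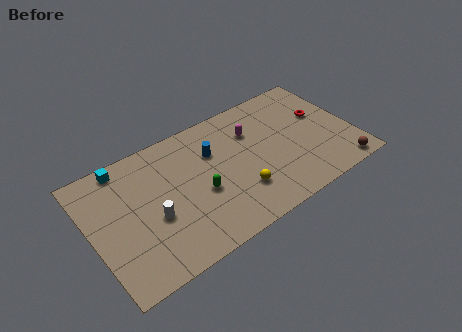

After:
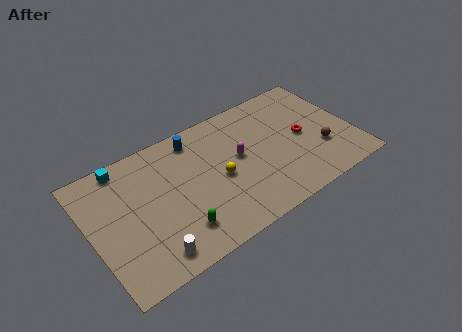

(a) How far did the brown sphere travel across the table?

2.2

The brown sphere moved from about (15.3, 0.9) to (14.4, 2.9), a distance of √(0.9² + 2.0²) ≈ 2.2.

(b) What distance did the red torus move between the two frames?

1.7

From (14.9, 5.4) to (13.5, 4.4), the red torus covered √(1.4² + 1.0²) ≈ 1.7 units.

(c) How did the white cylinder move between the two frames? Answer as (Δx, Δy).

(-0.5, -2.3)

The white cylinder started near (3.7, 3.6) and ended near (3.2, 1.3).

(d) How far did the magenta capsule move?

1.8

The magenta capsule moved from about (10.5, 6.3) to (9.4, 4.9), a distance of √(1.1² + 1.4²) ≈ 1.8.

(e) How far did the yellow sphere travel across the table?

1.9

The yellow sphere was near (9.0, 2.5) before and (8.0, 4.1) after, so it travelled √(1.0² + 1.6²) ≈ 1.9 units.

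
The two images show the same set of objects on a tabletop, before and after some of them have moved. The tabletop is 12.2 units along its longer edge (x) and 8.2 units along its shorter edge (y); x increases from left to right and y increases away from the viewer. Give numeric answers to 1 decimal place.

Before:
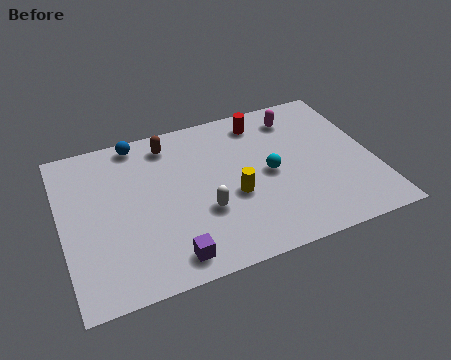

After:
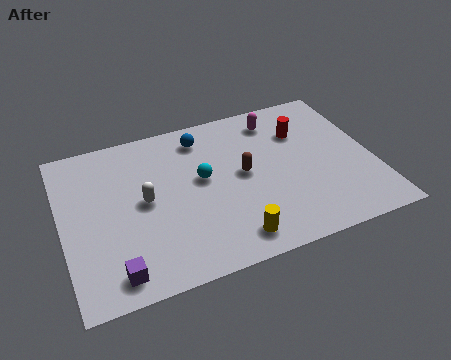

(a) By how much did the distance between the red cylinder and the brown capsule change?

-0.8

They were about 3.7 units apart before and 2.9 after — 0.8 units closer together.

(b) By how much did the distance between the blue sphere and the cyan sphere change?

-3.8

The distance was about 6.0 in the first image and 2.2 in the second, so they moved 3.8 units closer together.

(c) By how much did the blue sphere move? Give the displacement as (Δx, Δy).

(2.5, -0.6)

The blue sphere was at about (3.2, 7.4) and moved to about (5.7, 6.8).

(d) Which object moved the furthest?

the brown capsule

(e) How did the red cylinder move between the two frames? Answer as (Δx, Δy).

(1.5, -1.1)

The red cylinder was at about (8.1, 6.9) and moved to about (9.6, 5.8).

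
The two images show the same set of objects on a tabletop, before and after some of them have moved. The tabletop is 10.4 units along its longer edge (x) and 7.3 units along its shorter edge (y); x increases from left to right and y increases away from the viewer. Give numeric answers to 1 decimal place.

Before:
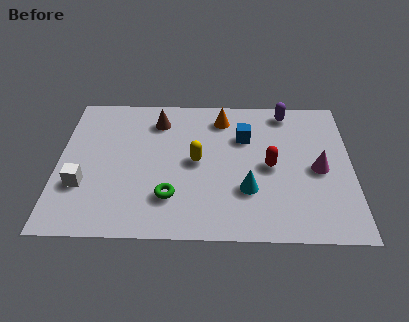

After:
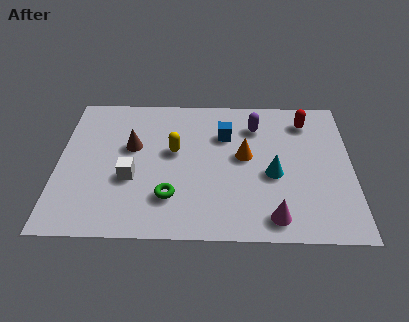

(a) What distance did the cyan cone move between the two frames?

1.2

The cyan cone moved from about (6.7, 2.3) to (7.6, 3.1), a distance of √(0.9² + 0.8²) ≈ 1.2.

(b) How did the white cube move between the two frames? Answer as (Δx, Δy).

(1.7, 0.4)

From the two frames, the white cube sits at roughly (0.9, 2.4) before and (2.6, 2.8) after.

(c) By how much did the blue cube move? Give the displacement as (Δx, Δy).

(-0.7, 0.1)

From the two frames, the blue cube sits at roughly (6.6, 5.0) before and (5.9, 5.1) after.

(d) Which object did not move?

the green torus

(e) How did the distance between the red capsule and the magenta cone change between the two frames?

+3.3

Before: roughly 1.7 units apart; after: 5.0. That's 3.3 units further apart.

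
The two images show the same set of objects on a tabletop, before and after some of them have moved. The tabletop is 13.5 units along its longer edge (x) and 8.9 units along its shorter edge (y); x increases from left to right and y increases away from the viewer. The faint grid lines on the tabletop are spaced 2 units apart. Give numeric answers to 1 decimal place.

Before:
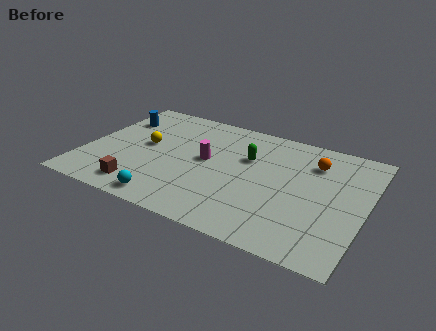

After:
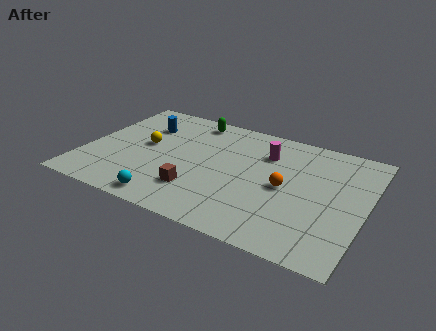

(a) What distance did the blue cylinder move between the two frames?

1.4

The blue cylinder was near (1.1, 6.5) before and (2.5, 6.4) after, so it travelled √(1.4² + 0.1²) ≈ 1.4 units.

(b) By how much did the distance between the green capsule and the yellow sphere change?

-1.4

The distance was about 5.0 in the first image and 3.6 in the second, so they moved 1.4 units closer together.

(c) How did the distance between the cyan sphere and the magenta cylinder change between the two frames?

+2.8

Before: roughly 4.0 units apart; after: 6.8. That's 2.8 units further apart.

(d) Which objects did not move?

the cyan sphere and the yellow sphere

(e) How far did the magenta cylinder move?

3.2

From (5.8, 4.8) to (8.5, 6.5), the magenta cylinder covered √(2.7² + 1.7²) ≈ 3.2 units.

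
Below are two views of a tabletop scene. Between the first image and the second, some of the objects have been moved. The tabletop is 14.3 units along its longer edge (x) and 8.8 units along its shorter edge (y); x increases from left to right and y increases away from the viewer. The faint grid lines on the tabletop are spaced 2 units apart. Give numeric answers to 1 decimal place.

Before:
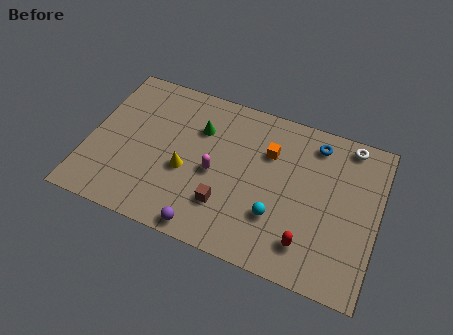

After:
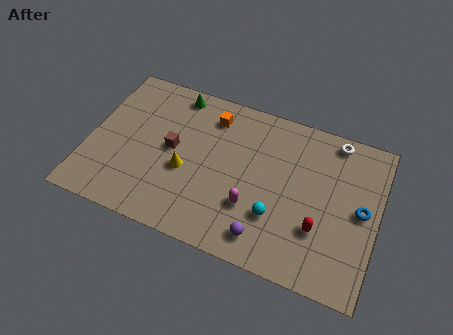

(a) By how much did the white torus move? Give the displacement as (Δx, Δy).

(-0.7, 0.0)

From the two frames, the white torus sits at roughly (12.6, 7.9) before and (11.9, 7.9) after.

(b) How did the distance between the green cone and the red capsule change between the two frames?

+1.9

The distance was about 7.3 in the first image and 9.2 in the second, so they moved 1.9 units further apart.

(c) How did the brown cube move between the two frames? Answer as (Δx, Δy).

(-2.9, 2.2)

From the two frames, the brown cube sits at roughly (7.0, 2.4) before and (4.1, 4.6) after.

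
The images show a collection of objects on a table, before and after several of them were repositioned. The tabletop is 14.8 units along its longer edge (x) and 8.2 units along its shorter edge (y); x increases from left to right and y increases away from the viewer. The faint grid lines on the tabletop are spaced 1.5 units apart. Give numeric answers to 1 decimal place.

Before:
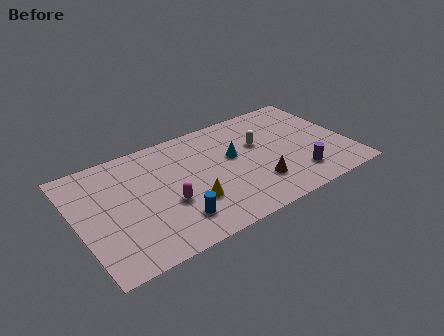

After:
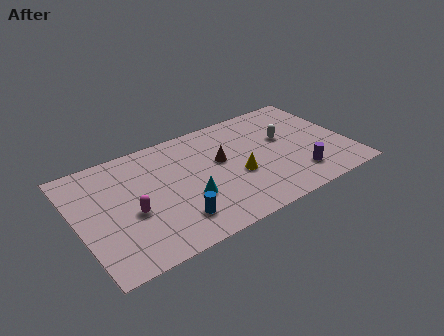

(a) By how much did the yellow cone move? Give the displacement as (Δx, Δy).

(2.7, 0.7)

The yellow cone was at about (5.9, 2.6) and moved to about (8.6, 3.3).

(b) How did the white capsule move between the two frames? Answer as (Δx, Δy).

(1.4, -0.2)

From the two frames, the white capsule sits at roughly (10.1, 5.1) before and (11.5, 4.9) after.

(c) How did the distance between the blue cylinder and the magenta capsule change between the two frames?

+1.3

The distance was about 1.3 in the first image and 2.6 in the second, so they moved 1.3 units further apart.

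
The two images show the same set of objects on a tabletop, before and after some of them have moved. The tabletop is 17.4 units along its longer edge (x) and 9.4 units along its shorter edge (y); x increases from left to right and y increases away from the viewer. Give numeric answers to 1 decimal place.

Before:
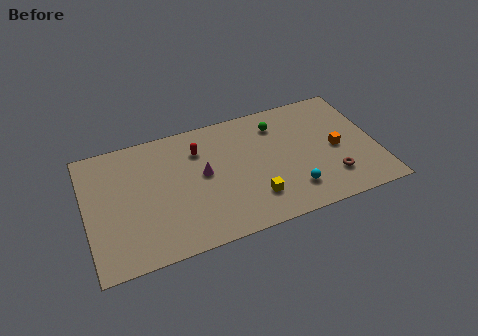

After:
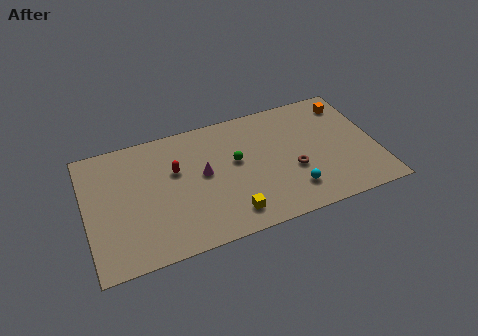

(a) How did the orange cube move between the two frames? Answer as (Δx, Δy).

(1.1, 3.3)

The orange cube started near (15.0, 4.4) and ended near (16.1, 7.7).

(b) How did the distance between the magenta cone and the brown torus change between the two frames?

-2.5

The distance was about 8.0 in the first image and 5.5 in the second, so they moved 2.5 units closer together.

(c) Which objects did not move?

the magenta cone and the cyan sphere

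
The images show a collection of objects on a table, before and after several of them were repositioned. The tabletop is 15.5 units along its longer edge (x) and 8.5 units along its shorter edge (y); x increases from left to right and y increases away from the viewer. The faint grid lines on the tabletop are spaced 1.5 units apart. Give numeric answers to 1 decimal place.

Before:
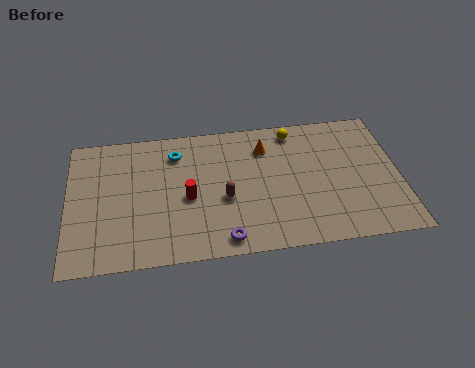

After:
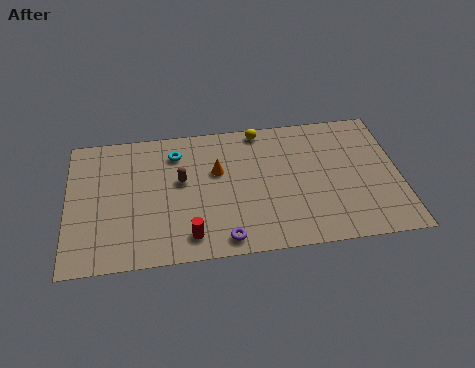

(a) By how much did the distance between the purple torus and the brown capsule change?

+1.8

Before: roughly 2.5 units apart; after: 4.3. That's 1.8 units further apart.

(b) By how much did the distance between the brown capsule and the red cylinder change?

+1.8

They were about 1.7 units apart before and 3.5 after — 1.8 units further apart.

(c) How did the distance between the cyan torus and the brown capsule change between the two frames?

-2.1

They were about 3.9 units apart before and 1.8 after — 2.1 units closer together.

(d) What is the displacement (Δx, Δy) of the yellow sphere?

(-1.6, 0.3)

The yellow sphere started near (10.7, 7.4) and ended near (9.1, 7.7).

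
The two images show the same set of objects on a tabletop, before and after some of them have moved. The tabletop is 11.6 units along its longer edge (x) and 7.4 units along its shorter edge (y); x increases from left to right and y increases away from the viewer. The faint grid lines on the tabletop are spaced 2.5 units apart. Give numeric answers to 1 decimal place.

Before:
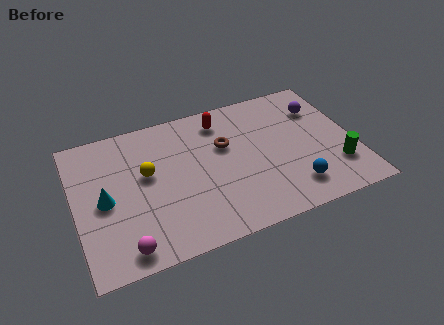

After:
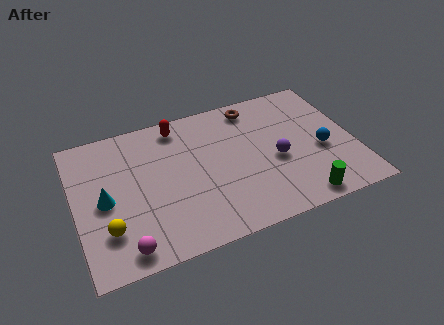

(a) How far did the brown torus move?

2.2

From (6.3, 4.7) to (7.7, 6.4), the brown torus covered √(1.4² + 1.7²) ≈ 2.2 units.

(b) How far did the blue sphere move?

2.1

The blue sphere was near (8.8, 1.5) before and (10.2, 3.1) after, so it travelled √(1.4² + 1.6²) ≈ 2.1 units.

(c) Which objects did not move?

the cyan cone and the magenta sphere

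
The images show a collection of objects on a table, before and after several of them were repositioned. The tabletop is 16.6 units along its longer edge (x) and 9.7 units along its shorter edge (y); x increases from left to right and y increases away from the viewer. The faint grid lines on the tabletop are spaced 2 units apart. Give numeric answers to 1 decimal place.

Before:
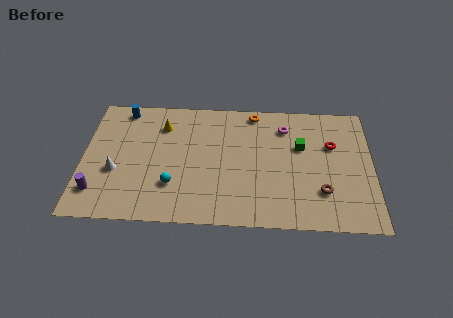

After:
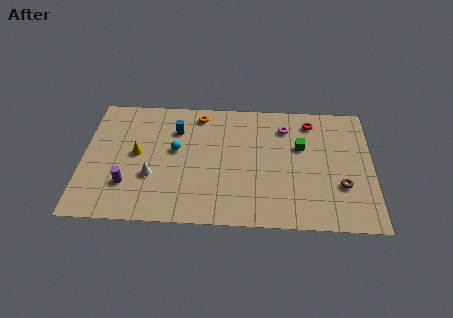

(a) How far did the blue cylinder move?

3.4

The blue cylinder moved from about (2.2, 8.6) to (5.3, 7.1), a distance of √(3.1² + 1.5²) ≈ 3.4.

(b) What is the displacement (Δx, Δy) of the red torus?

(-1.2, 1.8)

The red torus started near (14.3, 6.3) and ended near (13.1, 8.1).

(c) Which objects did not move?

the green cube and the magenta torus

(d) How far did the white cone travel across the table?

2.1

From (1.9, 3.7) to (4.0, 3.4), the white cone covered √(2.1² + 0.3²) ≈ 2.1 units.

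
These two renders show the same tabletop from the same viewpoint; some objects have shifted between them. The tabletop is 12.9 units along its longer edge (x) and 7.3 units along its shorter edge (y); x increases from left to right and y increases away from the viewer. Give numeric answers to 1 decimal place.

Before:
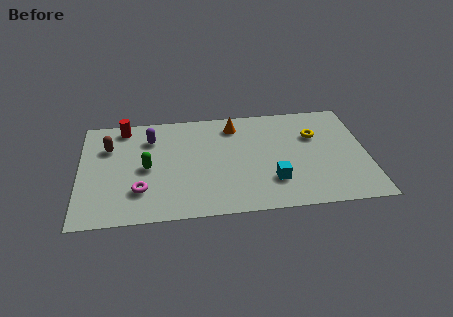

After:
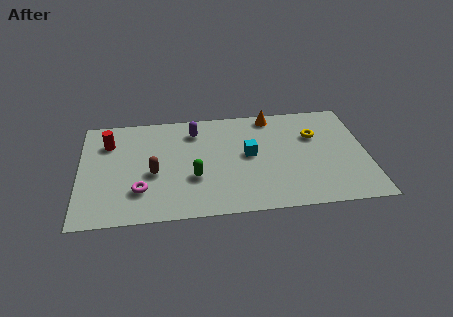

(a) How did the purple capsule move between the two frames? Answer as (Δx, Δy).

(2.0, 0.3)

From the two frames, the purple capsule sits at roughly (3.2, 5.5) before and (5.2, 5.8) after.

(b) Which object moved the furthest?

the brown capsule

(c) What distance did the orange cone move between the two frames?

1.8

The orange cone moved from about (7.0, 6.0) to (8.7, 6.5), a distance of √(1.7² + 0.5²) ≈ 1.8.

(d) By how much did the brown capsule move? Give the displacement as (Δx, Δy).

(2.0, -2.0)

The brown capsule was at about (1.3, 5.1) and moved to about (3.3, 3.1).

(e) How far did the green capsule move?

2.3

The green capsule was near (3.0, 3.5) before and (5.1, 2.6) after, so it travelled √(2.1² + 0.9²) ≈ 2.3 units.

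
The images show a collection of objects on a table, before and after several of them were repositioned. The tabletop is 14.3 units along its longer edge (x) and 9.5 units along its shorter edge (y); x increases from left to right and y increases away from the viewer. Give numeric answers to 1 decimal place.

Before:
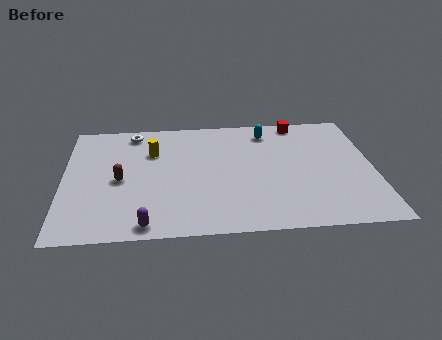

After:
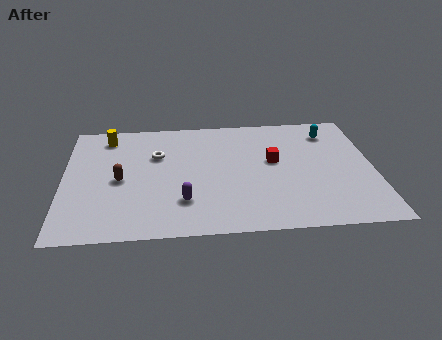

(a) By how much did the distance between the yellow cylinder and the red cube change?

+0.9

They were about 7.2 units apart before and 8.1 after — 0.9 units further apart.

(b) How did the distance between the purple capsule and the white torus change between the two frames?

-3.4

Before: roughly 7.4 units apart; after: 4.0. That's 3.4 units closer together.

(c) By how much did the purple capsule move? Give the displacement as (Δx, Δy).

(1.7, 1.6)

From the two frames, the purple capsule sits at roughly (3.8, 0.9) before and (5.5, 2.5) after.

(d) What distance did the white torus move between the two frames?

2.3

The white torus moved from about (3.2, 8.3) to (4.3, 6.3), a distance of √(1.1² + 2.0²) ≈ 2.3.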